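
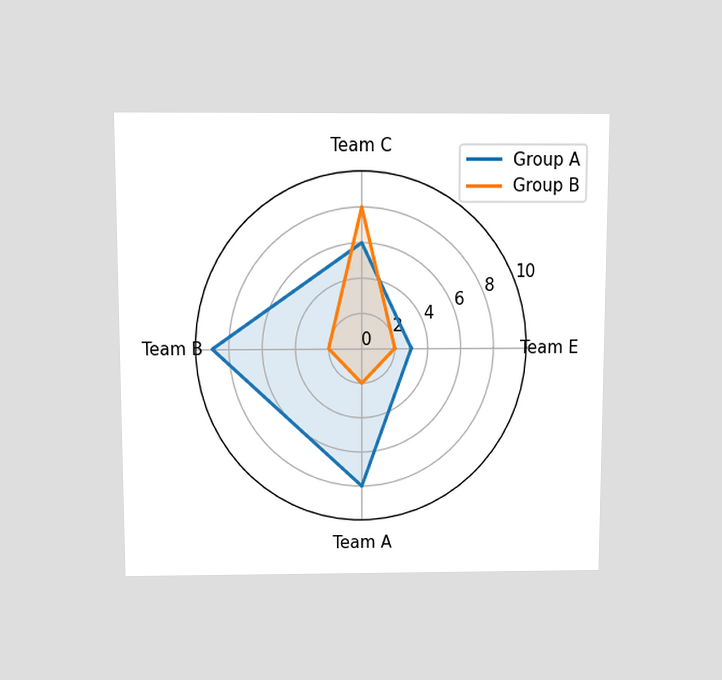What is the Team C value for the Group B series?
8

The chart is viewed slightly from above. On the Team C axis, Group B reaches 8.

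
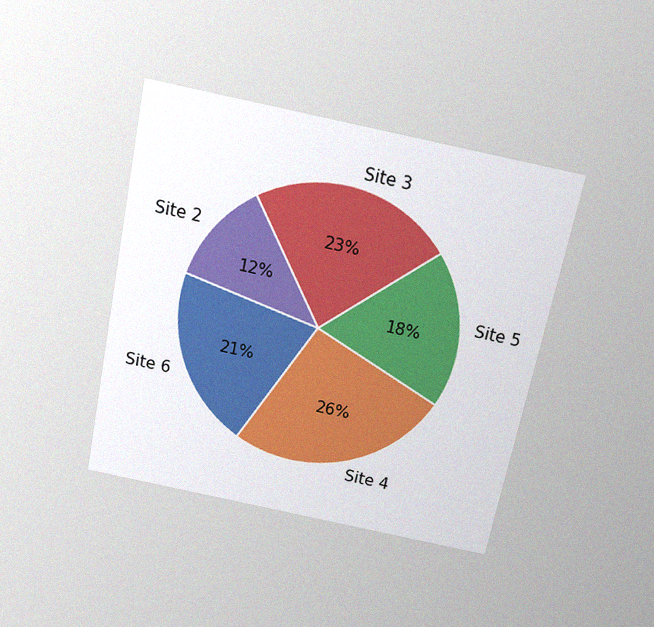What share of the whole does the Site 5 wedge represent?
18%

The chart is tilted about 12° clockwise and viewed slightly from above, with some photo noise. The Site 5 slice takes up 18% of the pie.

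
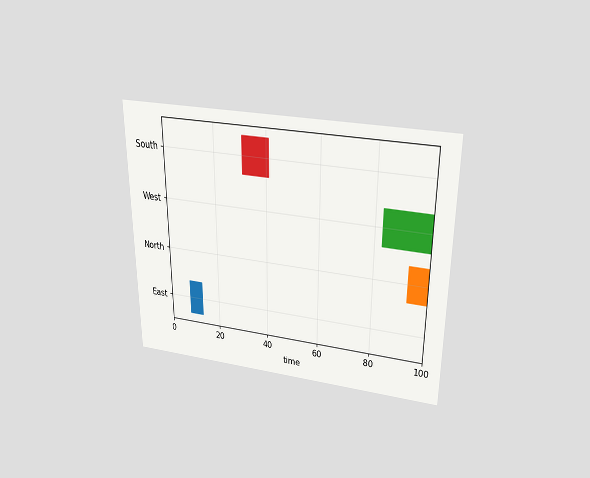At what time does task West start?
83

The chart is viewed slightly from above. The West bar begins at t=83.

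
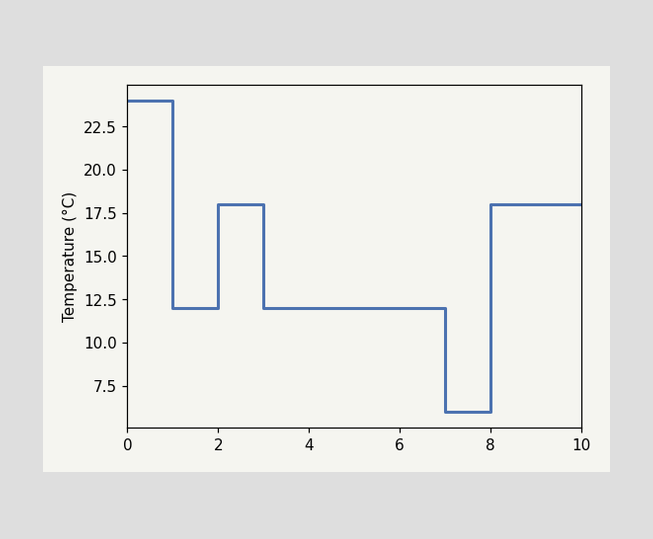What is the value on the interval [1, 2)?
On [1, 2) the step sits at 12°C.

12°C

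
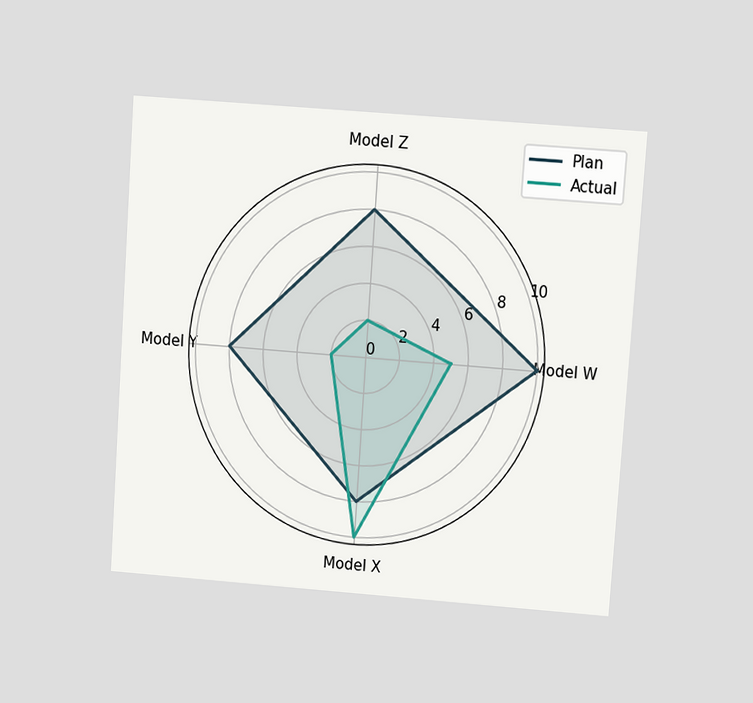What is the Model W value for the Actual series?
The chart is tilted about 4° clockwise and viewed at a slight angle. On the Model W axis, Actual reaches 5.

5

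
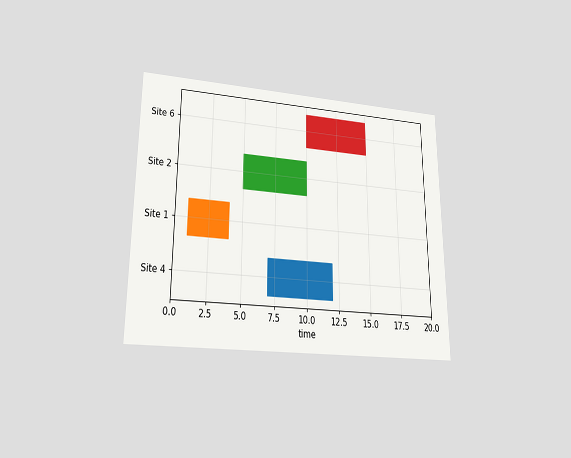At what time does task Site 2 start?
The chart is viewed slightly from below. The Site 2 bar begins at t=5.

5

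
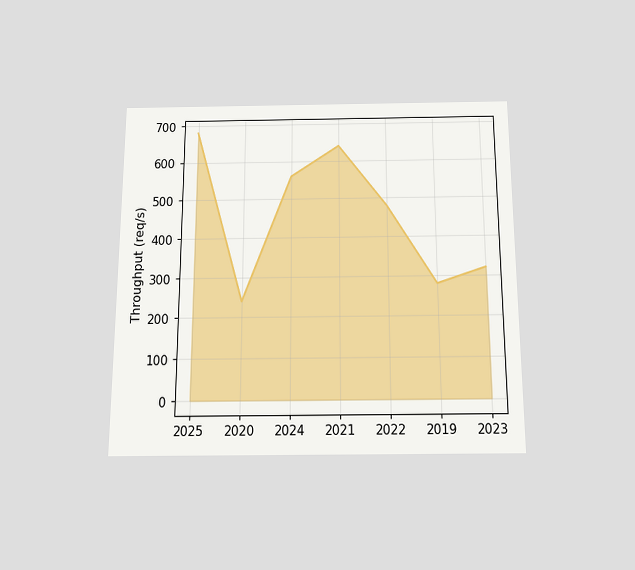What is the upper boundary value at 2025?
The chart is viewed slightly from below. At 2025 the upper boundary is at 680req/s.

680req/s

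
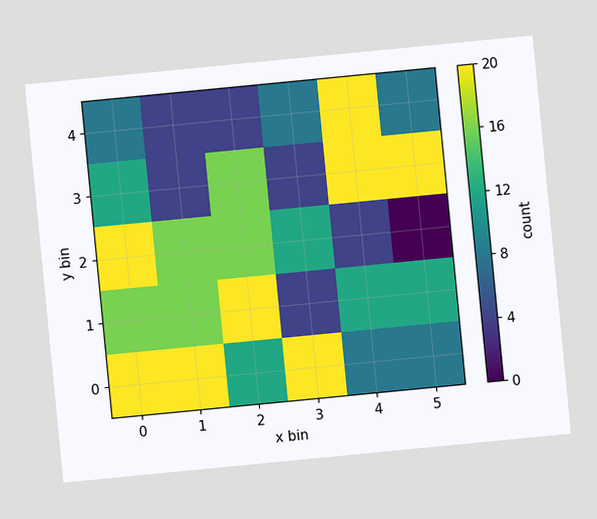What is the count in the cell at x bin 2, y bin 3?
16

The chart is tilted about 6° counter-clockwise. Matching the cell (2, 3) against the colorbar gives 16.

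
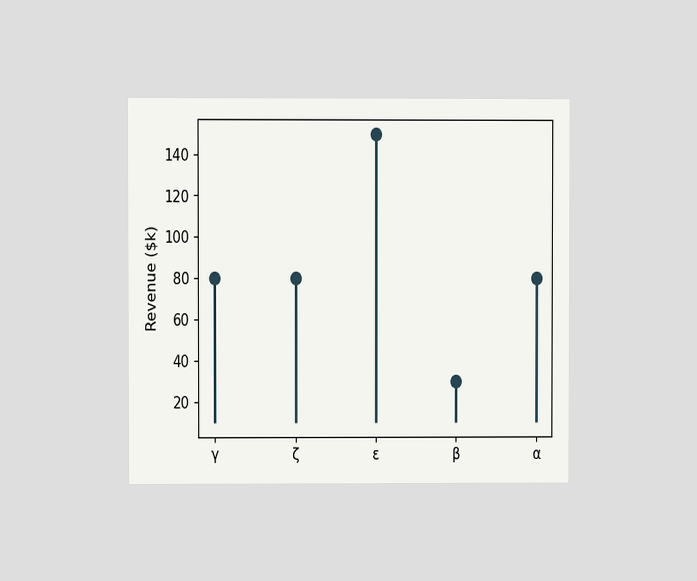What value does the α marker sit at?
The chart is viewed at a slight angle. The α marker sits at $80k.

$80k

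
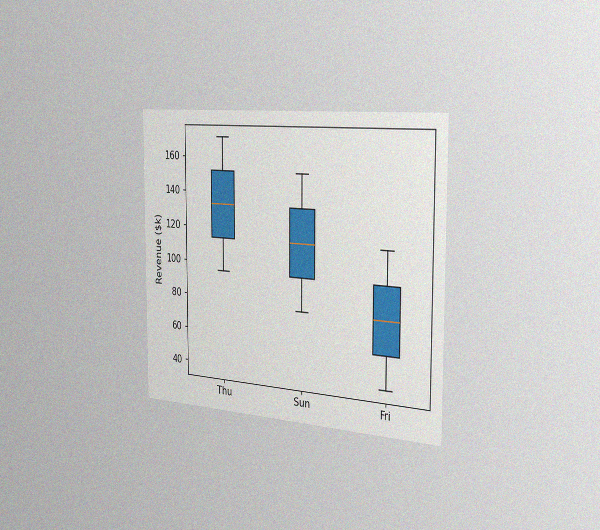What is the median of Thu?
The chart is viewed slightly from the right, with some photo noise. The median line in the Thu box sits at $133k.

$133k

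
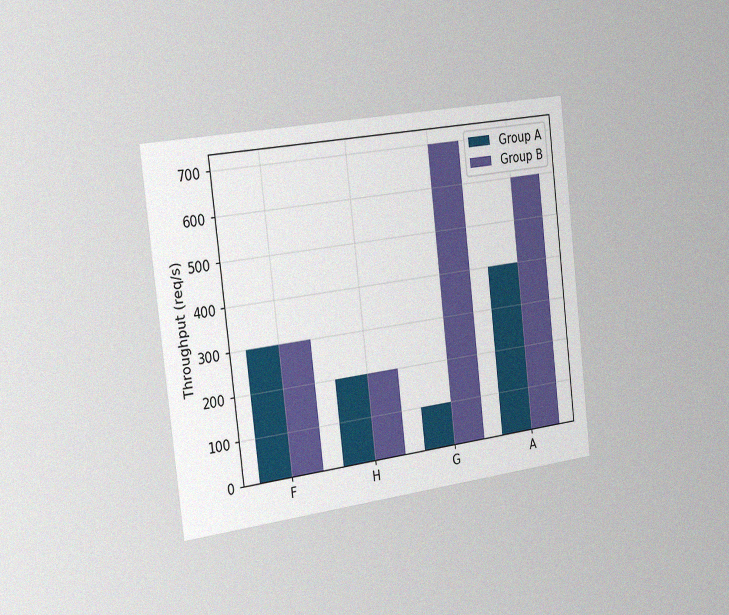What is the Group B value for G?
The chart is tilted about 7° counter-clockwise and viewed slightly from the left, with some photo noise. The Group B bar at G reaches 700req/s on the y-axis.

700req/s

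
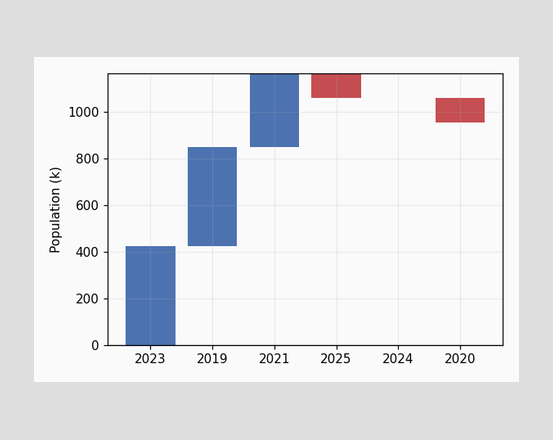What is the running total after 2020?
954k

After 2020 the running total reaches 954k.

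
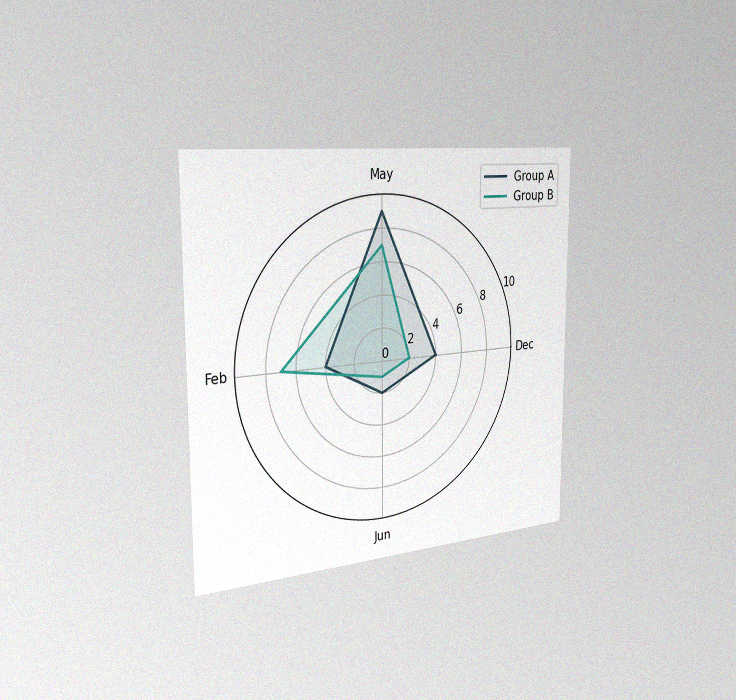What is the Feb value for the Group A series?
The chart is viewed slightly from the left, with some photo noise. On the Feb axis, Group A reaches 4.

4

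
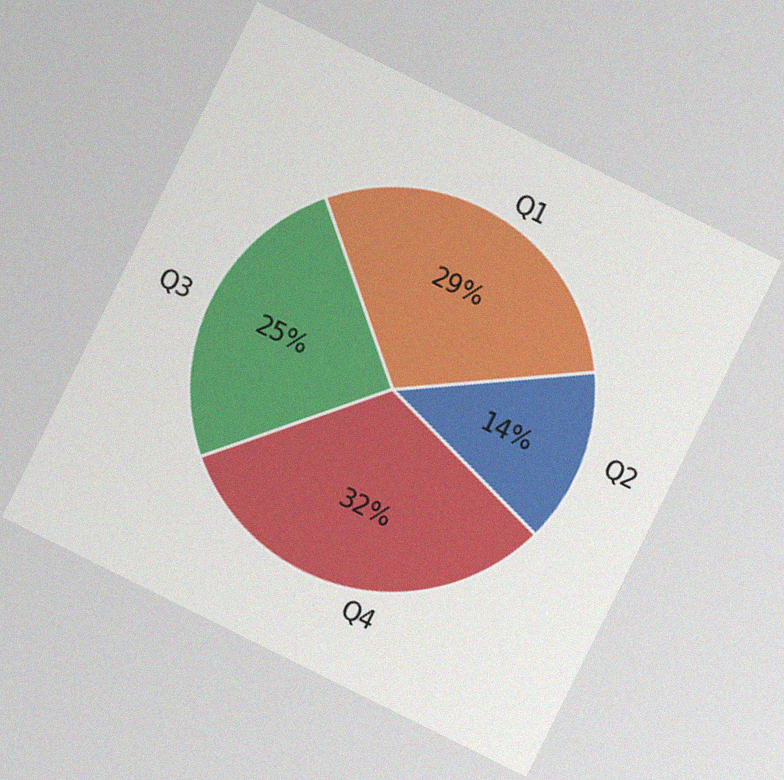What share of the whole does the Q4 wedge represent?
The chart is tilted about 26° clockwise, with some photo noise. The Q4 slice takes up 32% of the pie.

32%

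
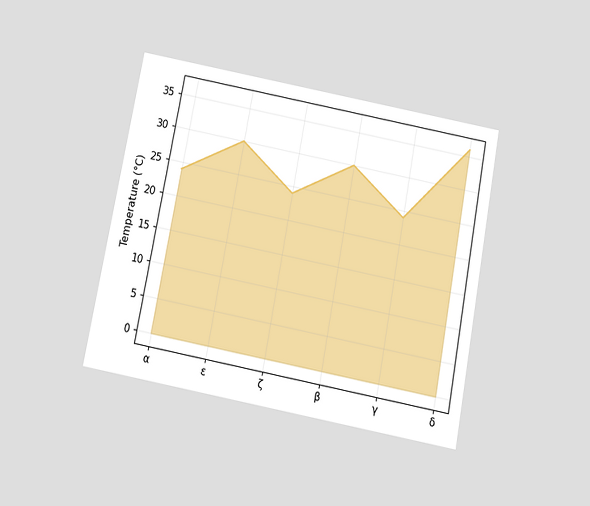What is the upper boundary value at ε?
The chart is tilted about 11° clockwise and viewed slightly from below. At ε the upper boundary is at 30°C.

30°C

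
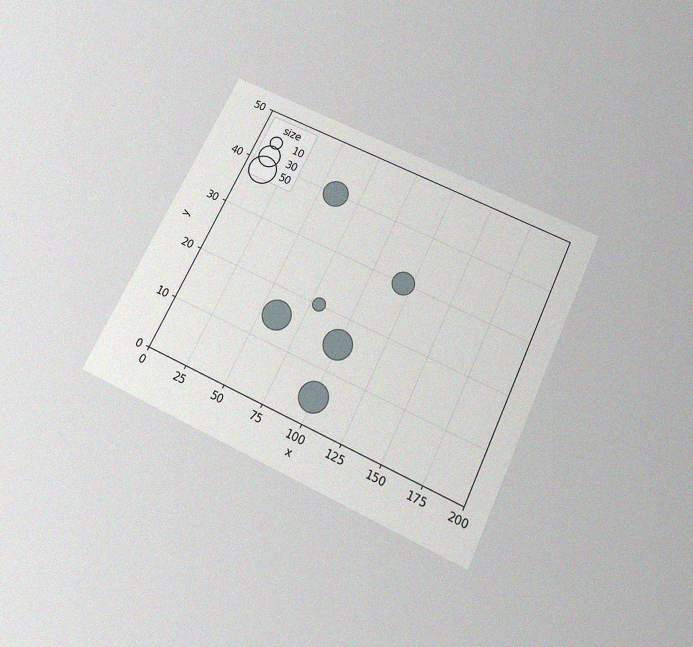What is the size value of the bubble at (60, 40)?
The chart is tilted about 26° clockwise and viewed slightly from below, with some photo noise. Matching the bubble at (60, 40) against the size legend gives 40.

40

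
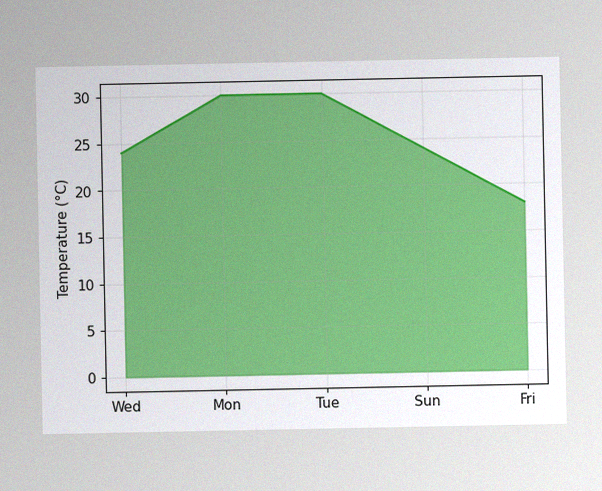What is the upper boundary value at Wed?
24°C

The image has some photo noise and uneven lighting. At Wed the upper boundary is at 24°C.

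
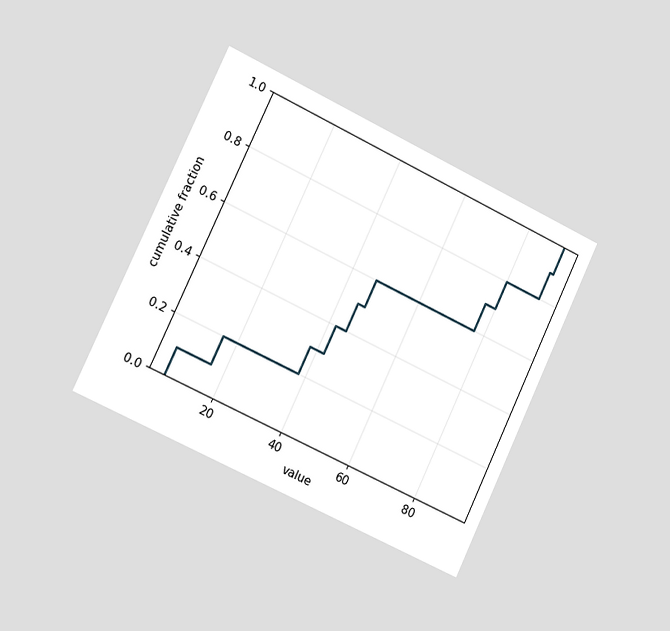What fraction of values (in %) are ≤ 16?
20%

The chart is tilted about 25° clockwise and viewed slightly from the left. At x=16 the ECDF step is at 20%.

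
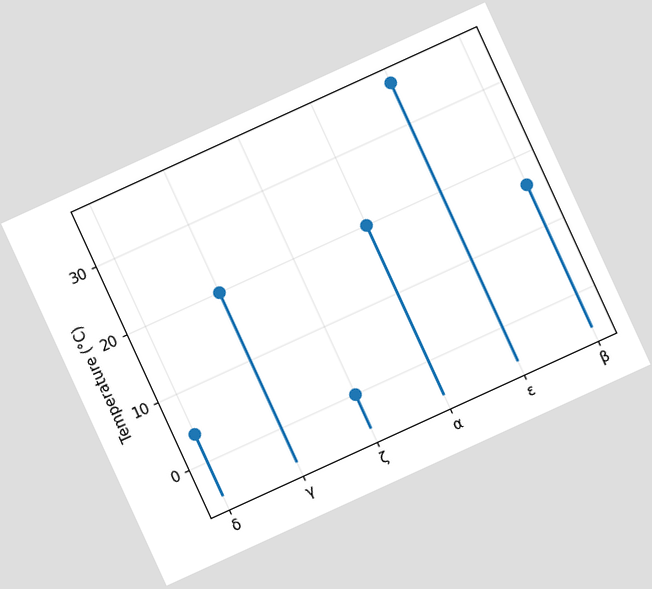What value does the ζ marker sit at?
0°C

The chart is tilted about 25° counter-clockwise. The ζ marker sits at 0°C.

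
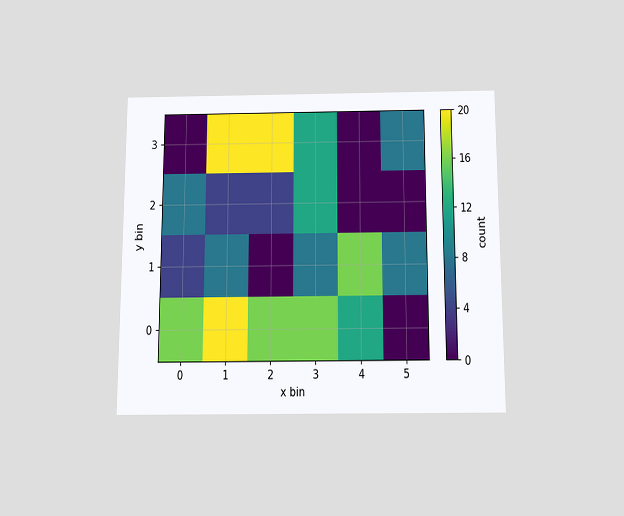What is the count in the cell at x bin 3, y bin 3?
The chart is viewed slightly from below. Matching the cell (3, 3) against the colorbar gives 12.

12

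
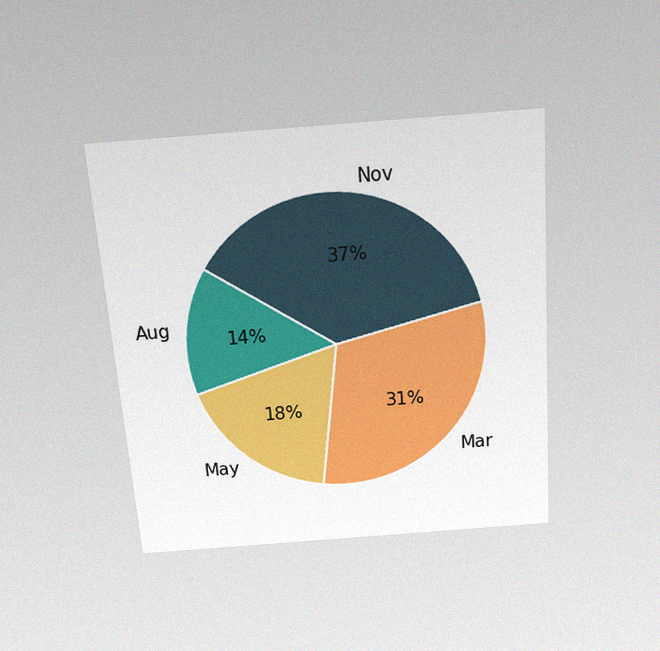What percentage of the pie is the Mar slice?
The chart is tilted about 4° counter-clockwise and viewed slightly from above, with some photo noise. The Mar slice takes up 31% of the pie.

31%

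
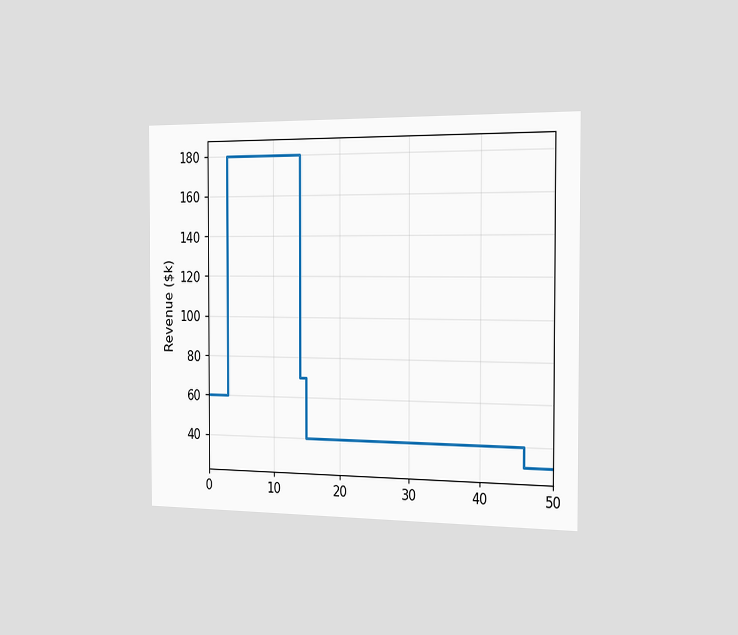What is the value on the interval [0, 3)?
The chart is viewed slightly from the right. On [0, 3) the step sits at $60k.

$60k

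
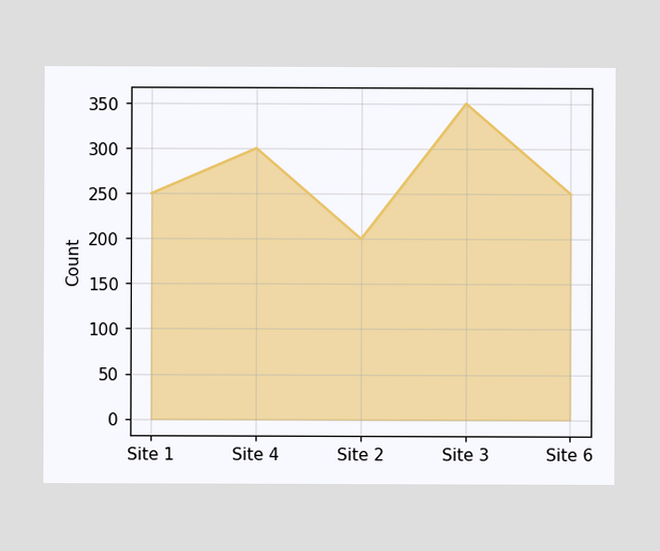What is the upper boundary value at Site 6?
At Site 6 the upper boundary is at 250.

250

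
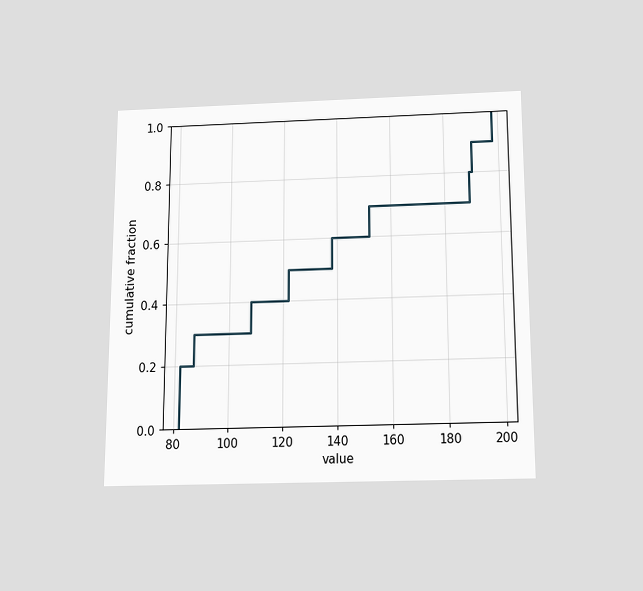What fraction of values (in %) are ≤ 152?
The chart is viewed slightly from below. At x=152 the ECDF step is at 70%.

70%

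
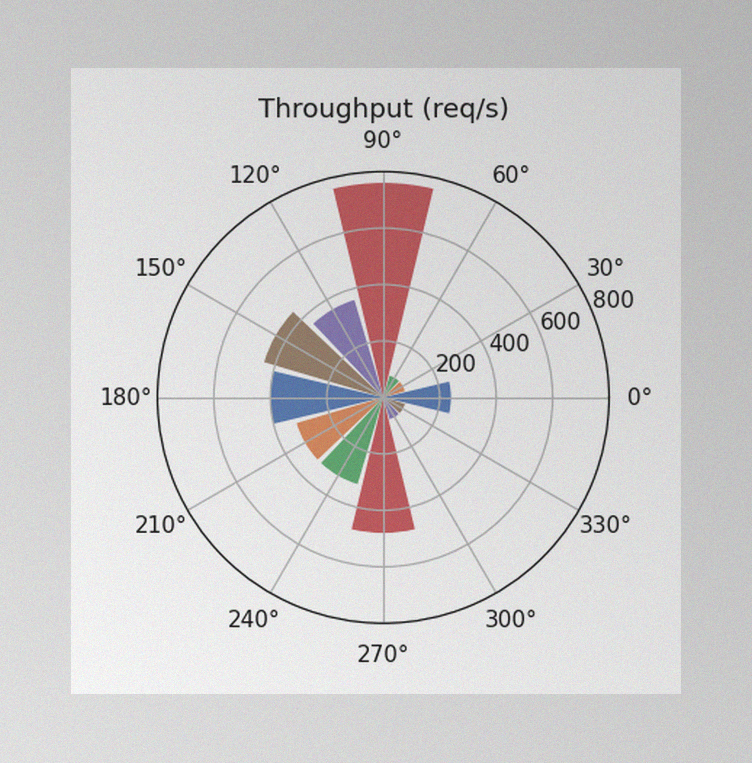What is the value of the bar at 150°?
The image has some photo noise and uneven lighting. The bar at 150° reaches 440req/s on the radial axis.

440req/s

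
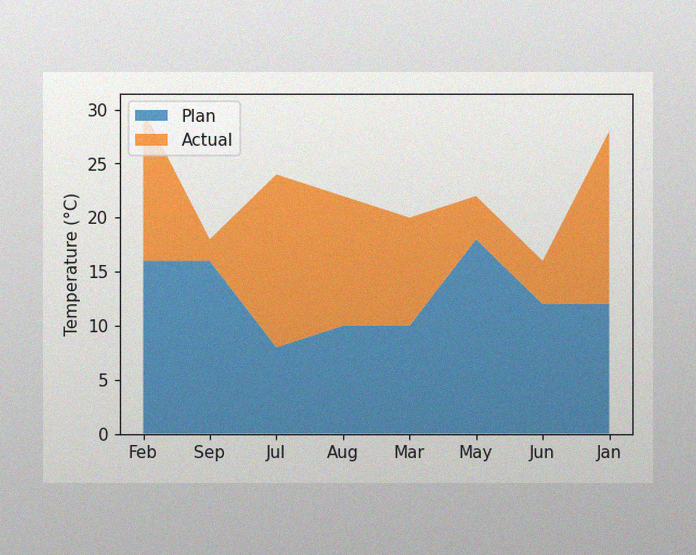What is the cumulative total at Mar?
20°C

The image has some photo noise and uneven lighting. The stacked total at Mar reaches 20°C.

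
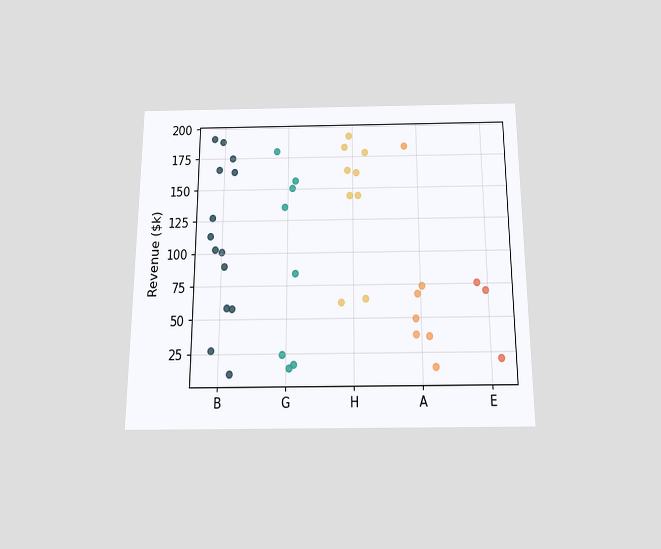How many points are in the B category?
14

The chart is viewed slightly from below. Counting the markers in the B column gives 14.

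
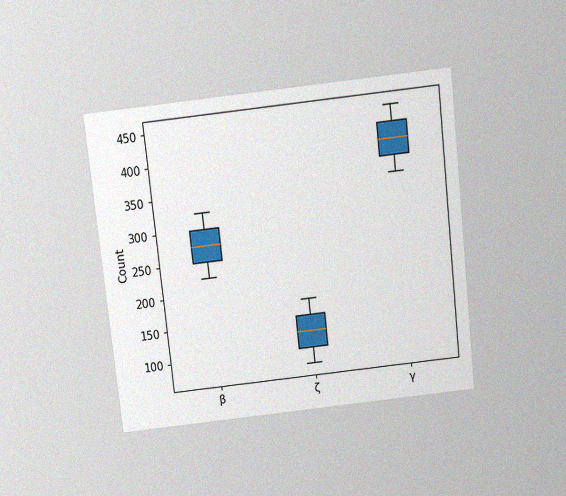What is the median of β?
The chart is tilted about 6° counter-clockwise and viewed slightly from above, with some photo noise. The median line in the β box sits at 275.

275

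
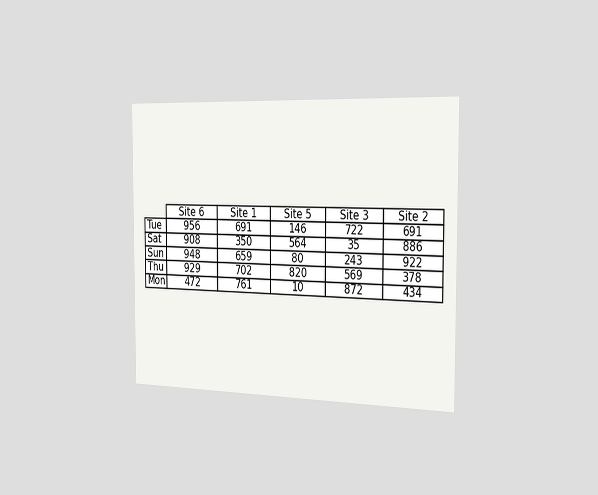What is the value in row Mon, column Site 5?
10

The chart is viewed slightly from the right. The (Mon, Site 5) cell reads 10.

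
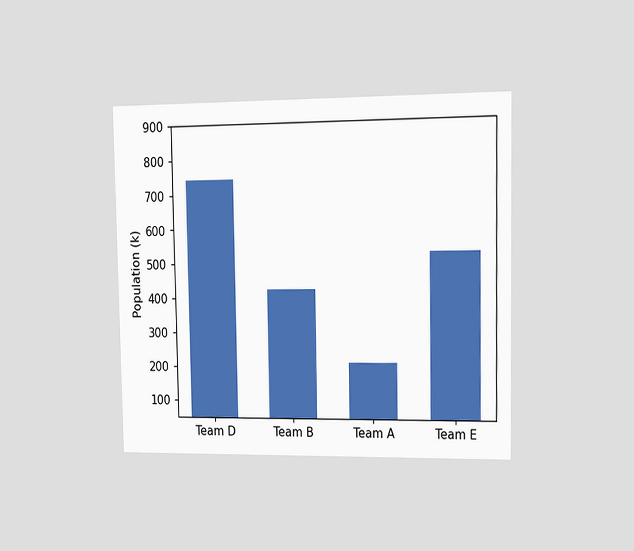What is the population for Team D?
The chart is viewed slightly from the right. Reading along the chart's y-axis, the Team D bar reaches 742k.

742k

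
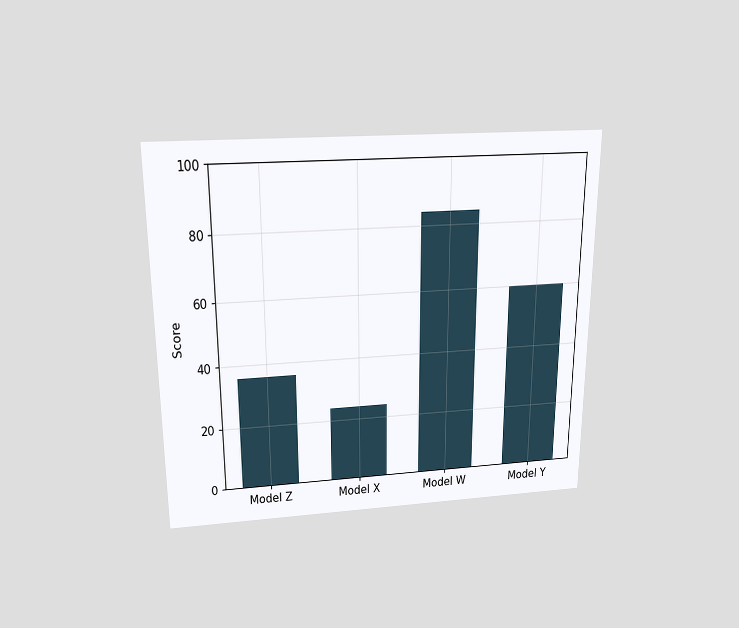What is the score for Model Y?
60

The chart is viewed slightly from above. Reading along the chart's y-axis, the Model Y bar reaches 60.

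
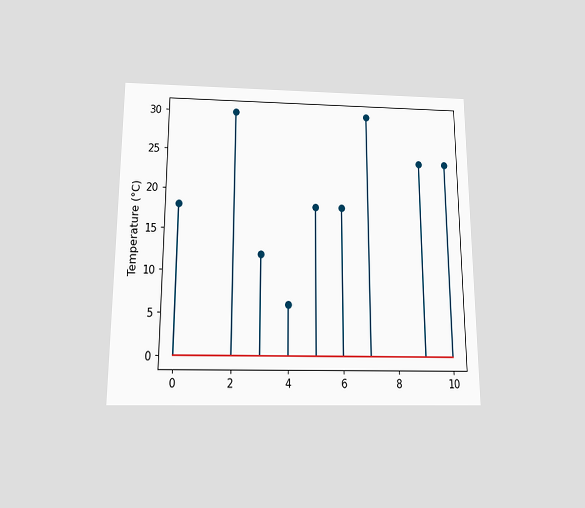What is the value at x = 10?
24°C

The chart is viewed slightly from below. The stem at x=10 reaches 24°C.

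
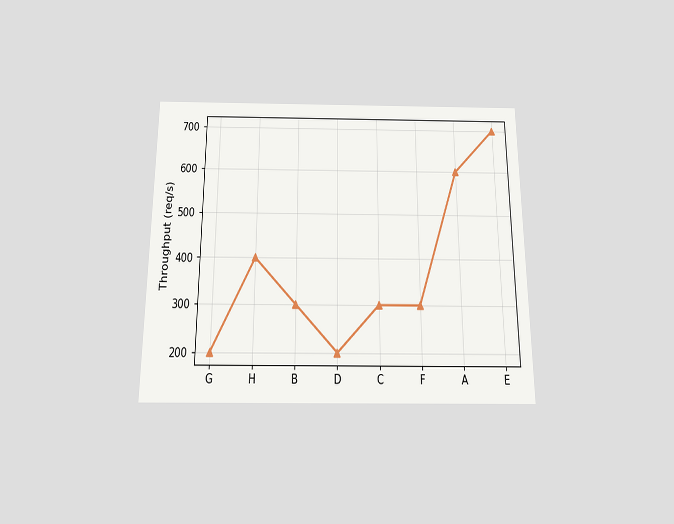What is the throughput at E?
700req/s

The chart is viewed slightly from below. At E, the line is at 700req/s.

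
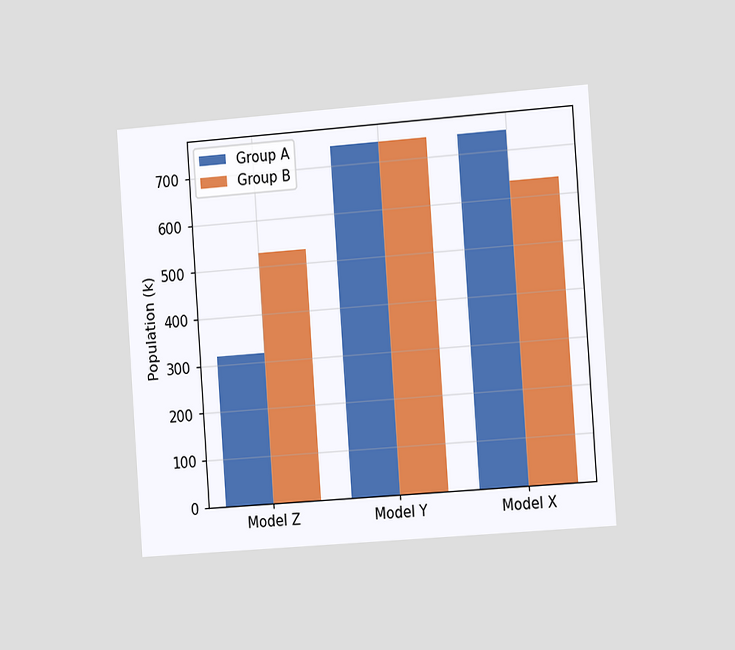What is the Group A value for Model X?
742k

The chart is tilted about 4° counter-clockwise and viewed slightly from the right. The Group A bar at Model X reaches 742k on the y-axis.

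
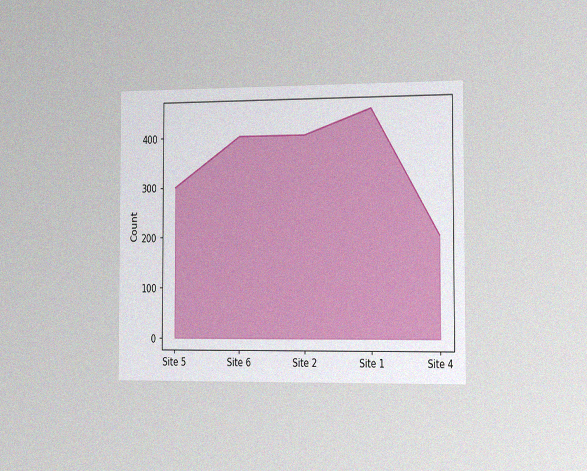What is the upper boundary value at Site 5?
The chart is viewed slightly from the right, with some photo noise. At Site 5 the upper boundary is at 300.

300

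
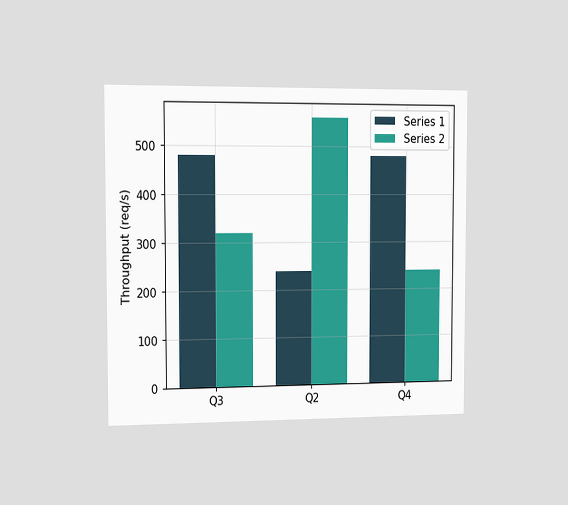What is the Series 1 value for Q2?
240req/s

The chart is viewed slightly from the left. The Series 1 bar at Q2 reaches 240req/s on the y-axis.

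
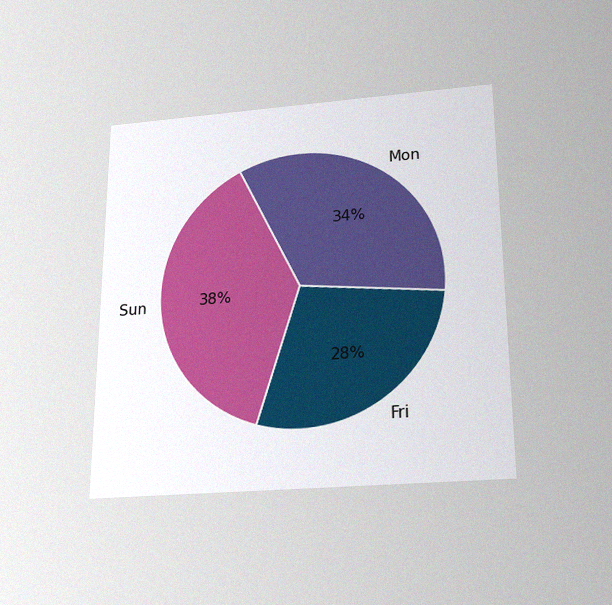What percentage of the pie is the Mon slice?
34%

The chart is viewed slightly from below, with some photo noise. The Mon slice takes up 34% of the pie.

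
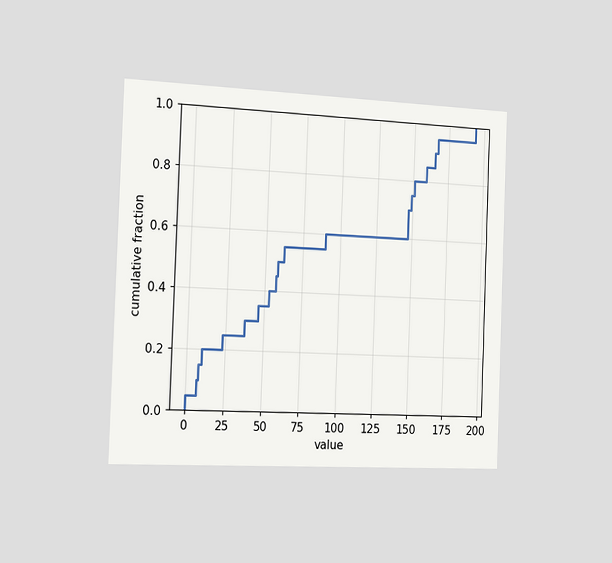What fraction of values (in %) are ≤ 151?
The chart is tilted about 2° clockwise and viewed slightly from the left. At x=151 the ECDF step is at 80%.

80%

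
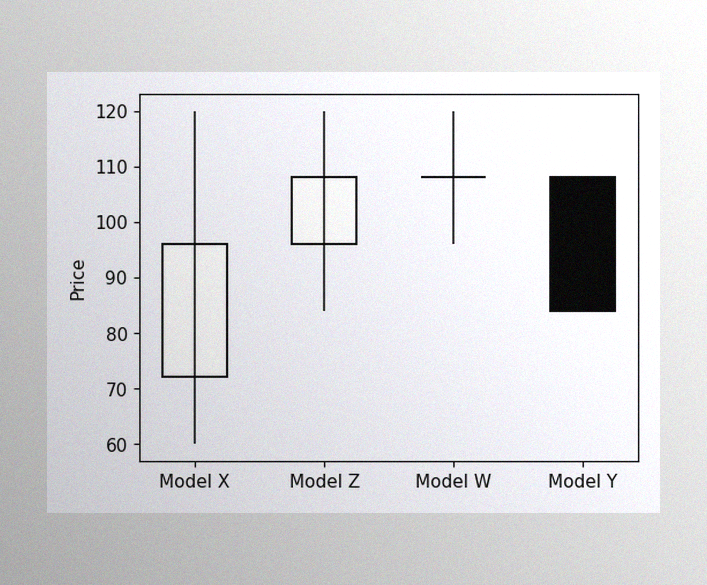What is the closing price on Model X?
The image has some photo noise and uneven lighting. The Model X candle closes at 96.

96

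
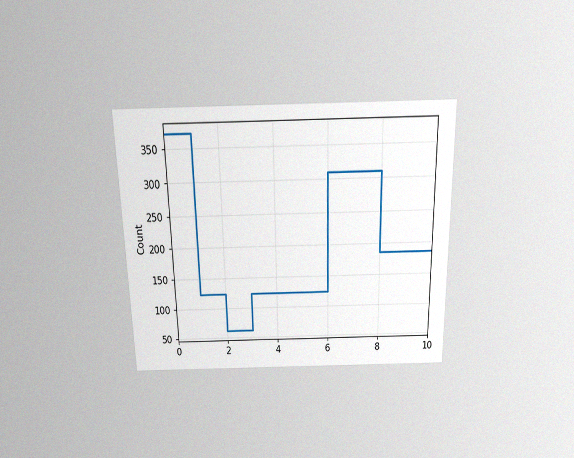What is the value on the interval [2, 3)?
The chart is viewed slightly from above, with some photo noise. On [2, 3) the step sits at 62.

62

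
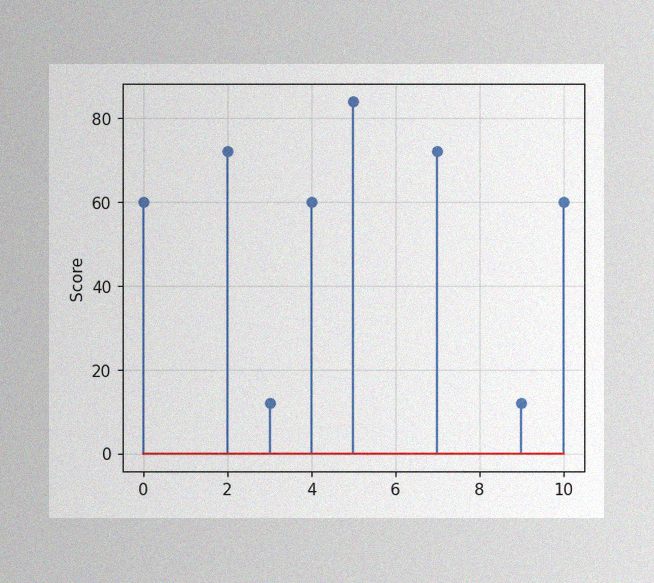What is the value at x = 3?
The image has some photo noise and uneven lighting. The stem at x=3 reaches 12.

12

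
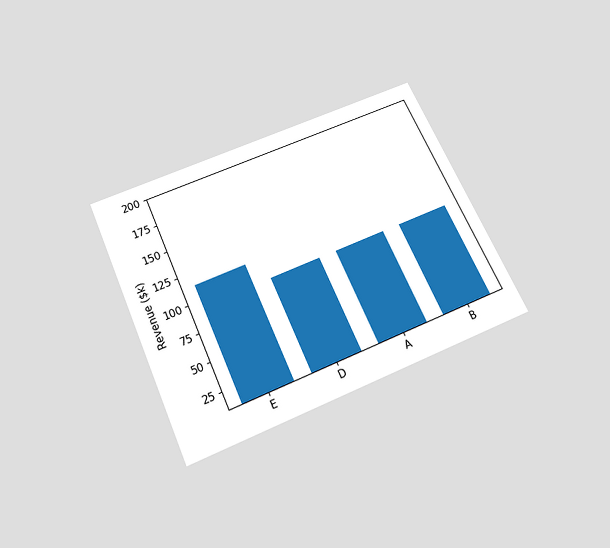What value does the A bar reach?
$95k

The chart is tilted about 24° counter-clockwise and viewed slightly from below. Reading along the chart's y-axis, the A bar reaches $95k.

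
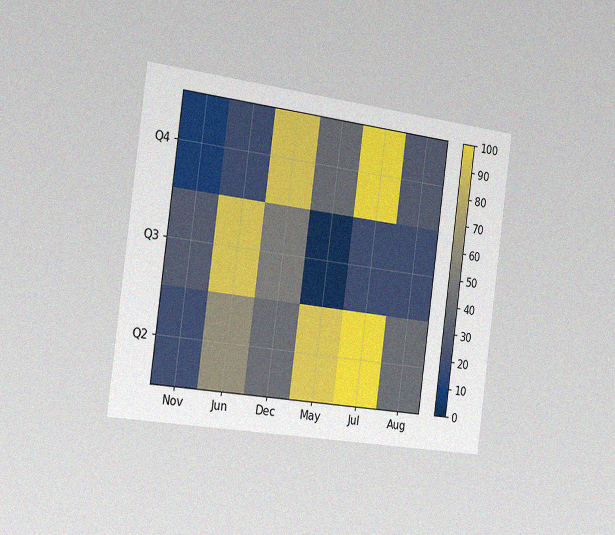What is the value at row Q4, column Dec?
90

The chart is tilted about 7° clockwise and viewed slightly from the left, with some photo noise. Matching cell (Q4, Dec) against the colorbar gives 90.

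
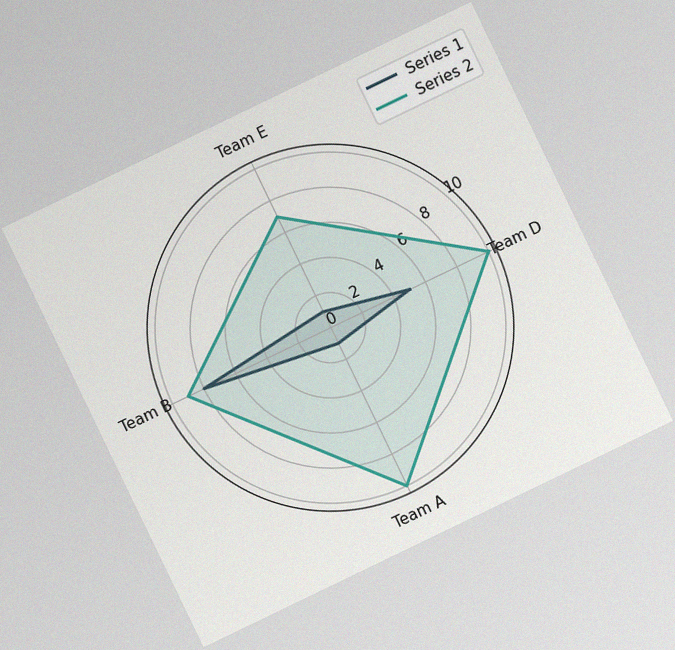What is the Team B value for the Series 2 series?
The chart is tilted about 26° counter-clockwise, with some photo noise. On the Team B axis, Series 2 reaches 9.

9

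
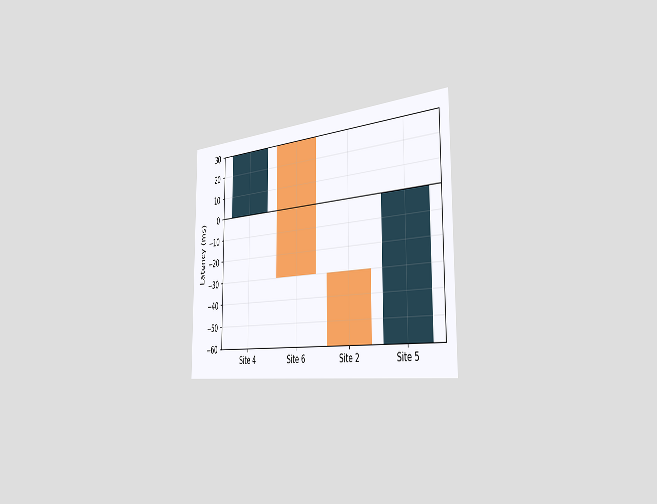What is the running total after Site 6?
-30ms

The chart is viewed slightly from the right. After Site 6 the running total reaches -30ms.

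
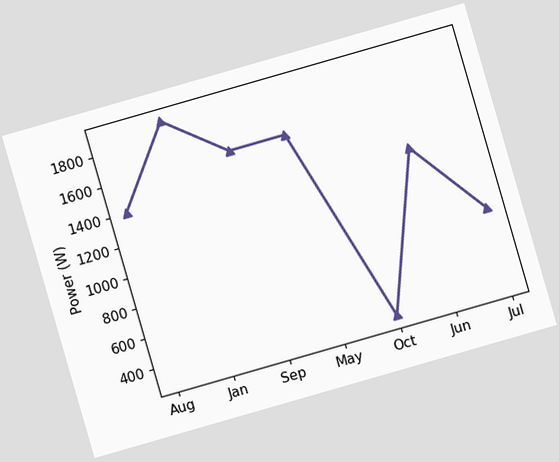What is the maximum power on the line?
1900W

The chart is tilted about 16° counter-clockwise. The highest point is at Jan, and reading across to the y-axis gives 1900W.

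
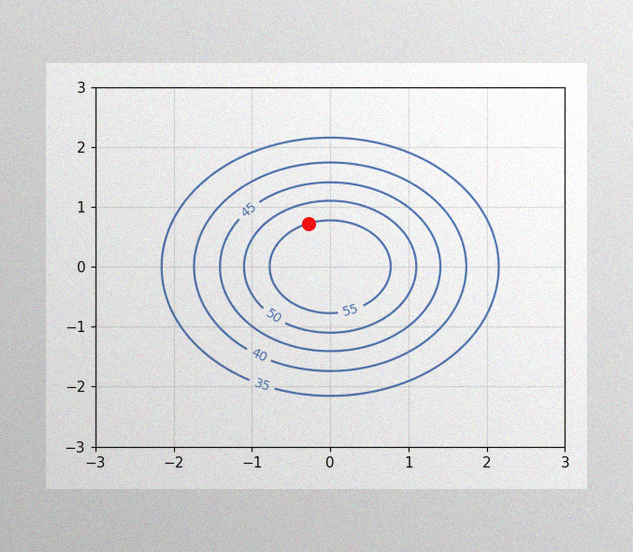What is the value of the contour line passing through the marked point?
The image has some photo noise and uneven lighting. The marked point sits on the contour labelled 55.

55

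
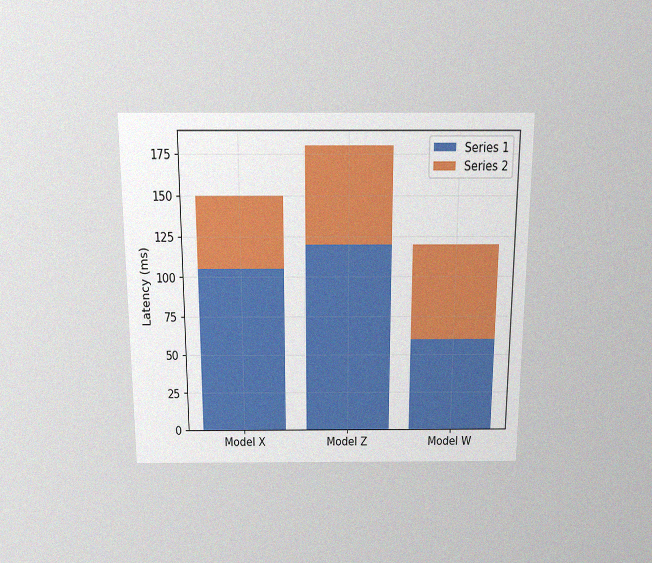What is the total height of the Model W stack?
120ms

The chart is viewed slightly from above, with some photo noise. The Model W stack's top reaches 120ms on the y-axis.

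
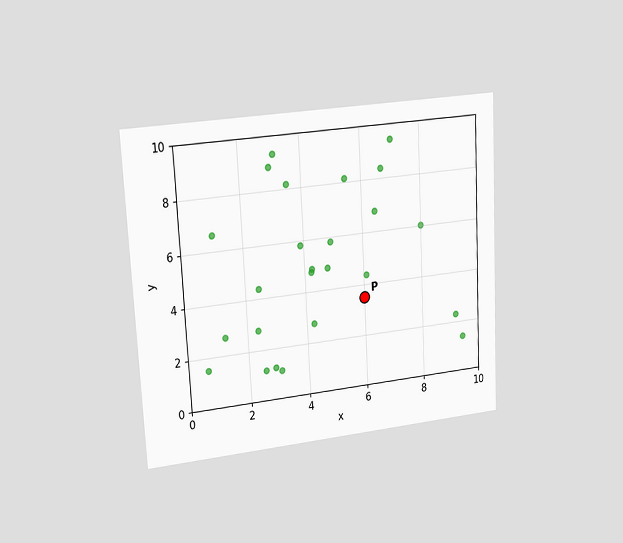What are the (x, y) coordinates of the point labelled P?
(6, 3.5)

The chart is tilted about 3° counter-clockwise and viewed at a slight angle. Following the gridlines from P to each axis, P sits at (6, 3.5).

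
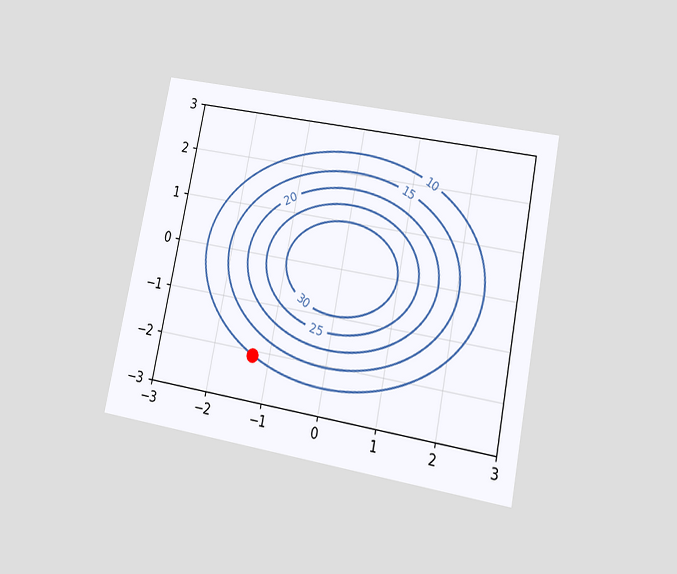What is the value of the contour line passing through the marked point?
The chart is tilted about 11° clockwise and viewed at a slight angle. The marked point sits on the contour labelled 10.

10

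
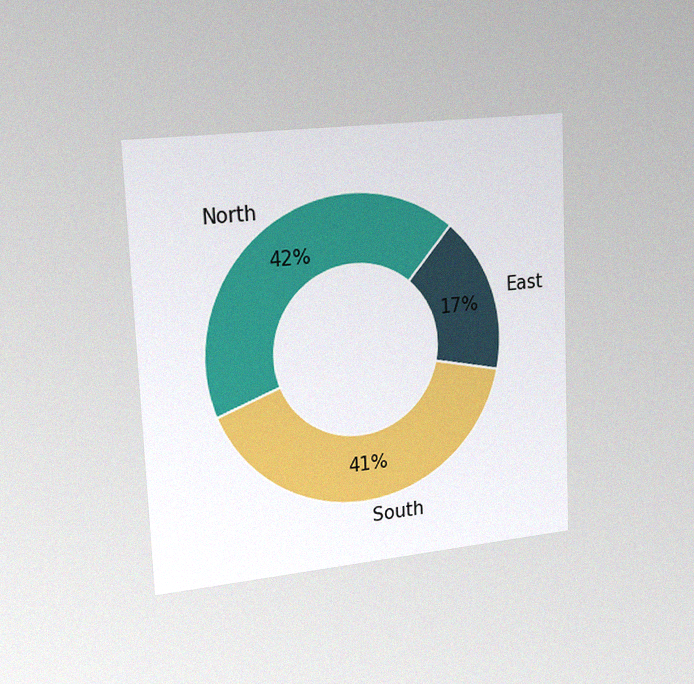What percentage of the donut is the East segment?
17%

The chart is tilted about 3° counter-clockwise and viewed slightly from the left, with some photo noise. The East segment takes up 17% of the ring.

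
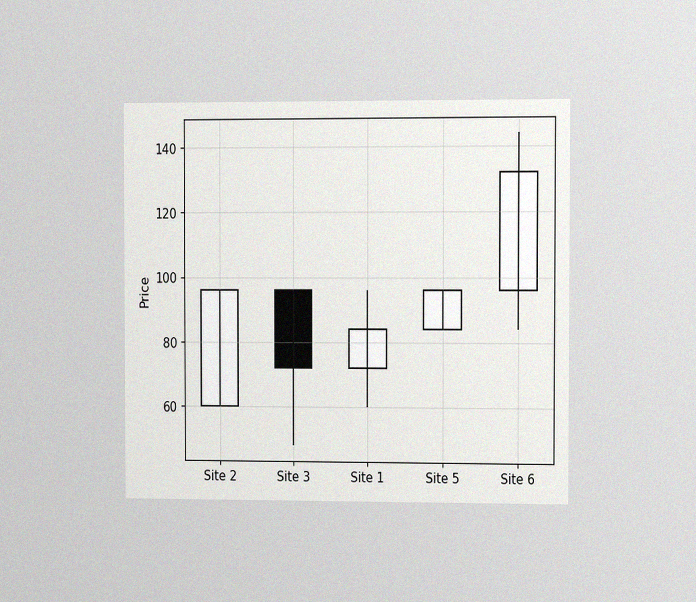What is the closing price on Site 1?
84

The chart is viewed slightly from the right, with some photo noise. The Site 1 candle closes at 84.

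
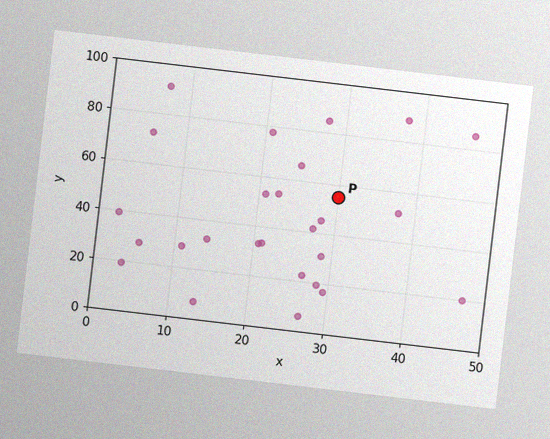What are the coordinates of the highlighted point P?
The chart is tilted about 7° clockwise, with some photo noise. Following the gridlines from P to each axis, P sits at (30, 55).

(30, 55)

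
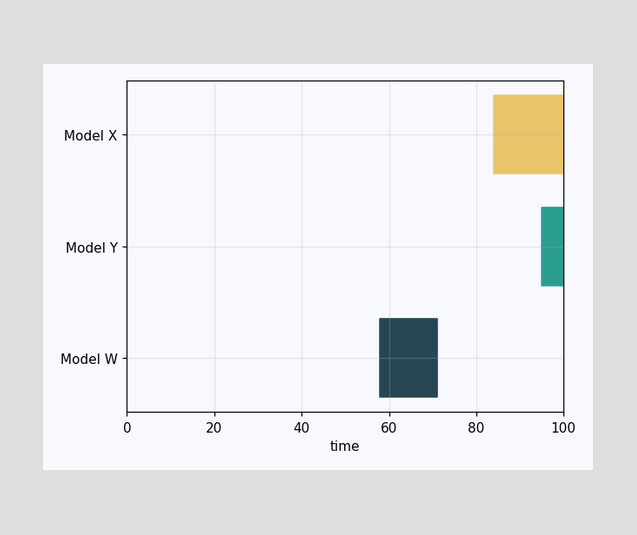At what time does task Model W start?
58

The Model W bar begins at t=58.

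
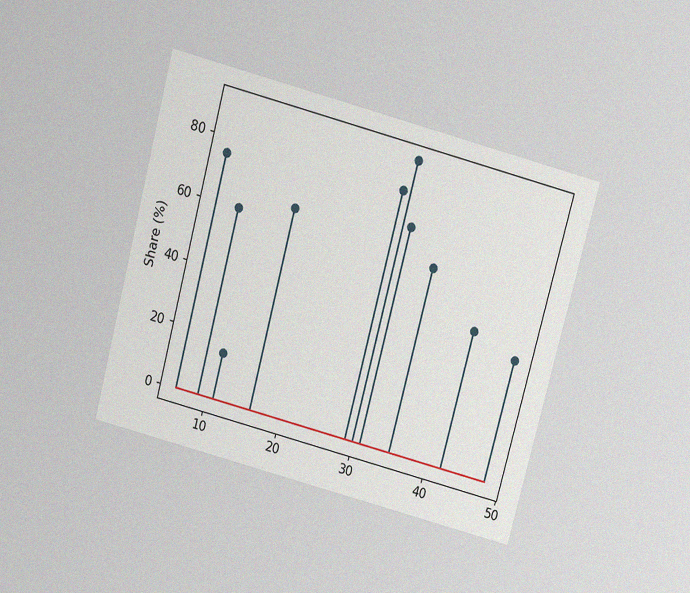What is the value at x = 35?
60%

The chart is tilted about 15° clockwise and viewed slightly from above, with some photo noise. The stem at x=35 reaches 60%.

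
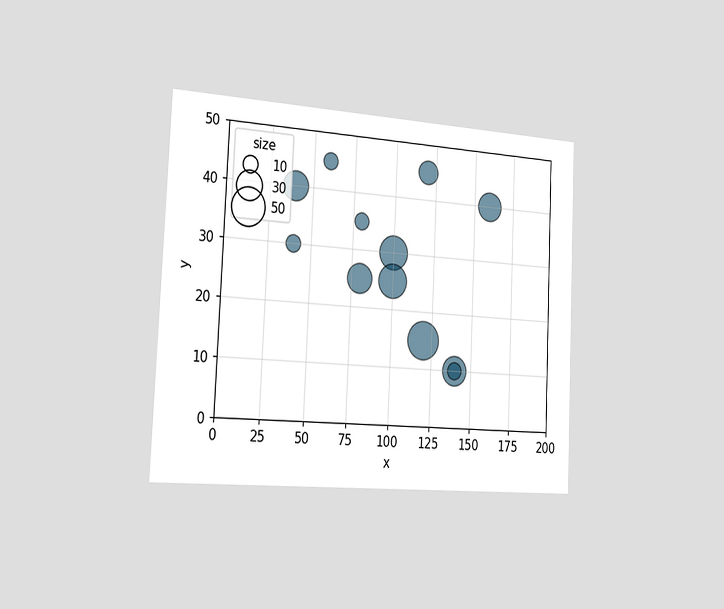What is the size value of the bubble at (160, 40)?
30

The chart is tilted about 3° clockwise and viewed slightly from the left. Matching the bubble at (160, 40) against the size legend gives 30.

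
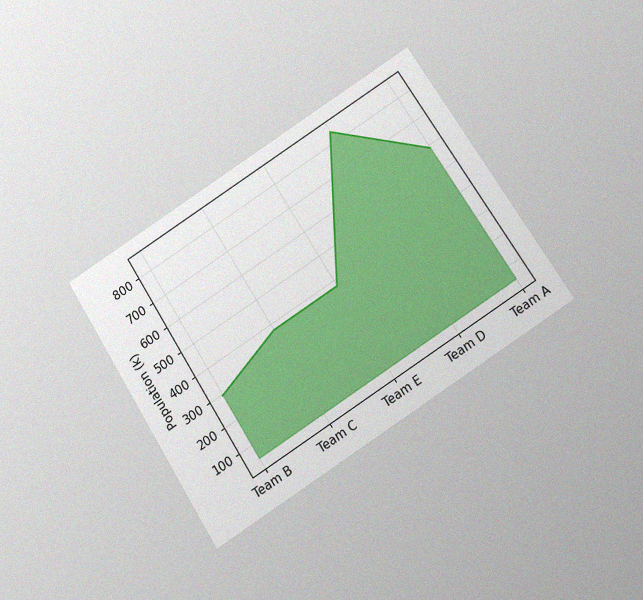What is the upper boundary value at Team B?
294k

The chart is tilted about 33° counter-clockwise and viewed slightly from below, with some photo noise. At Team B the upper boundary is at 294k.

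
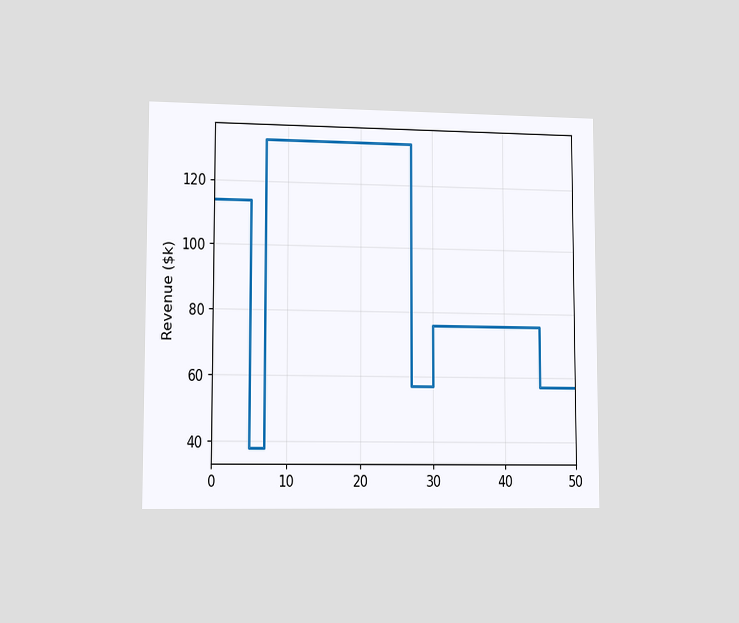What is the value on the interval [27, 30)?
The chart is viewed slightly from the left. On [27, 30) the step sits at $57k.

$57k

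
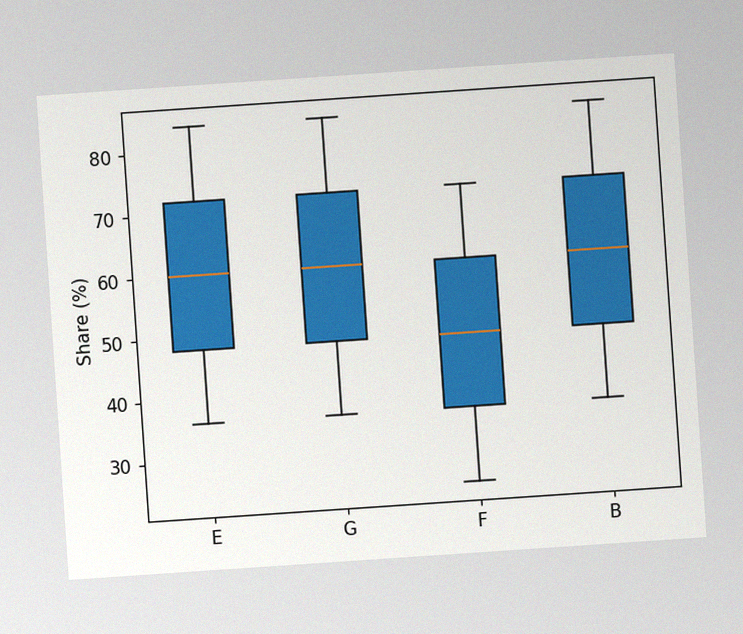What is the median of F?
48%

The chart is tilted about 4° counter-clockwise, with some photo noise. The median line in the F box sits at 48%.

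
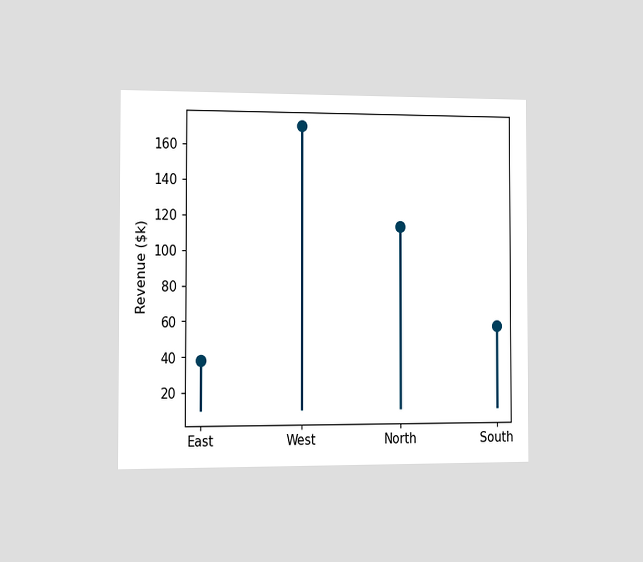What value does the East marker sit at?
$38k

The chart is viewed slightly from the left. The East marker sits at $38k.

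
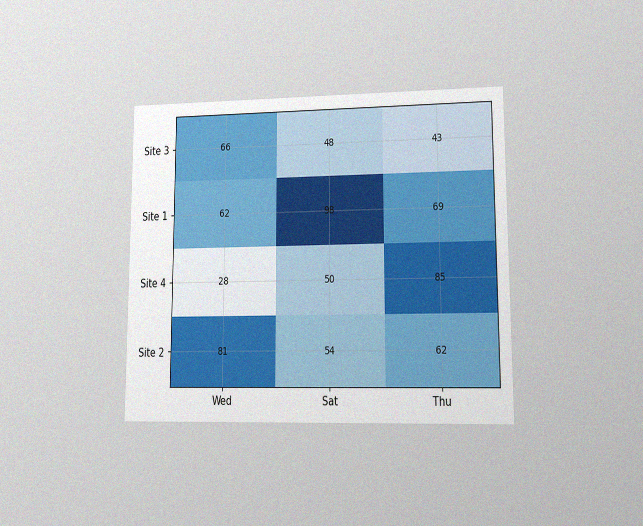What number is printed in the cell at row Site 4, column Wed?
The chart is viewed at a slight angle, with some photo noise. The (Site 4, Wed) cell reads 28.

28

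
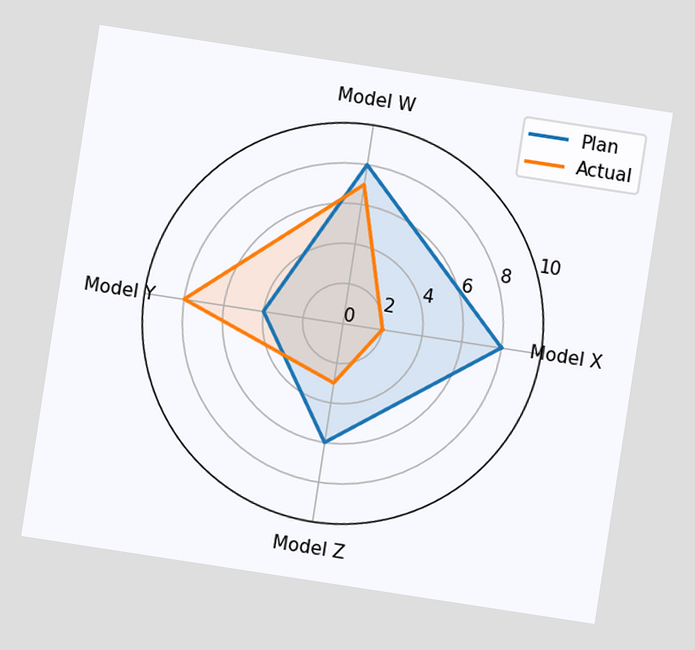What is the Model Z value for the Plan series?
6

The chart is tilted about 9° clockwise. On the Model Z axis, Plan reaches 6.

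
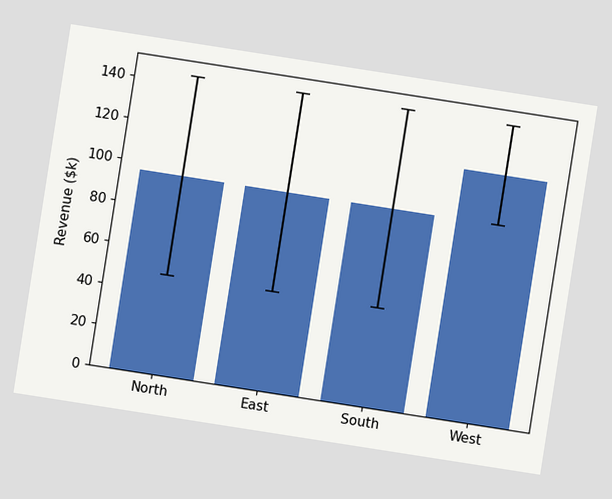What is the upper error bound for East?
The chart is tilted about 9° clockwise. The East bar's upper whisker reaches $144k.

$144k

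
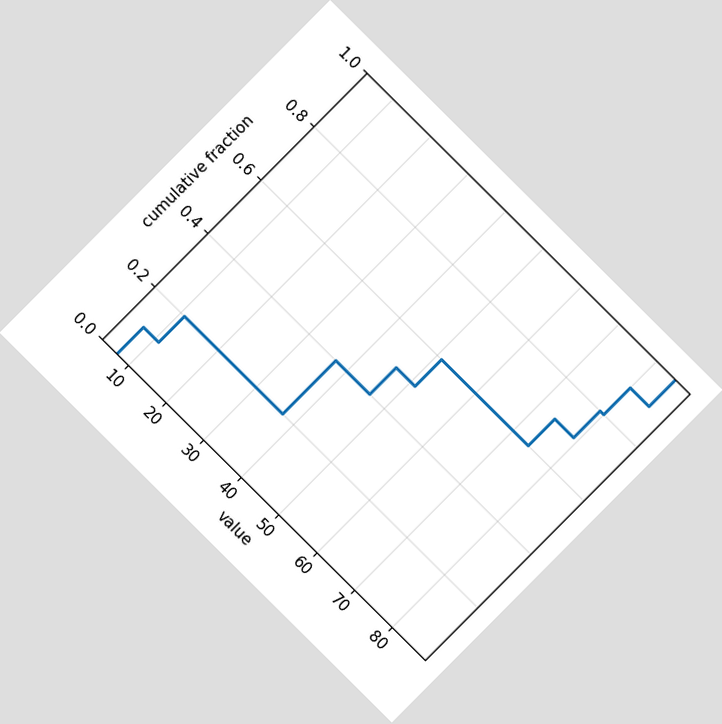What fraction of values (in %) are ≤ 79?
80%

The chart is tilted about 45° clockwise. At x=79 the ECDF step is at 80%.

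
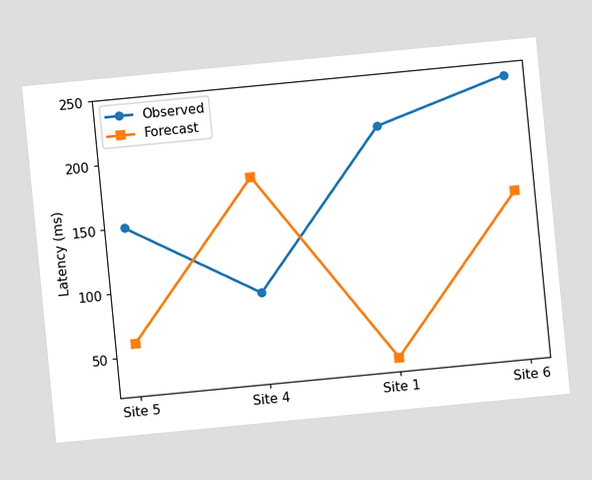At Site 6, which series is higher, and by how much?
Observed, by 90ms

The chart is tilted about 5° counter-clockwise. At Site 6, Observed sits above the other line by 90ms.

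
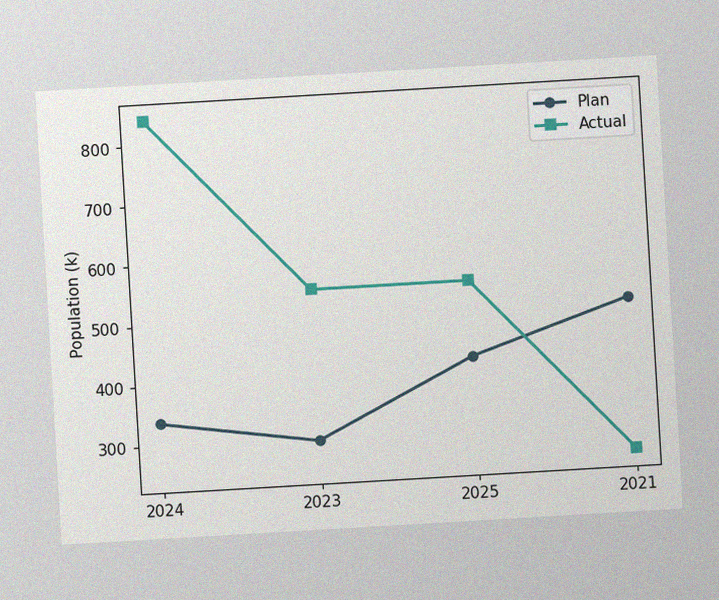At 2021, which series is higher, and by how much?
Plan, by 252k

The chart is tilted about 3° counter-clockwise, with some photo noise. At 2021, Plan sits above the other line by 252k.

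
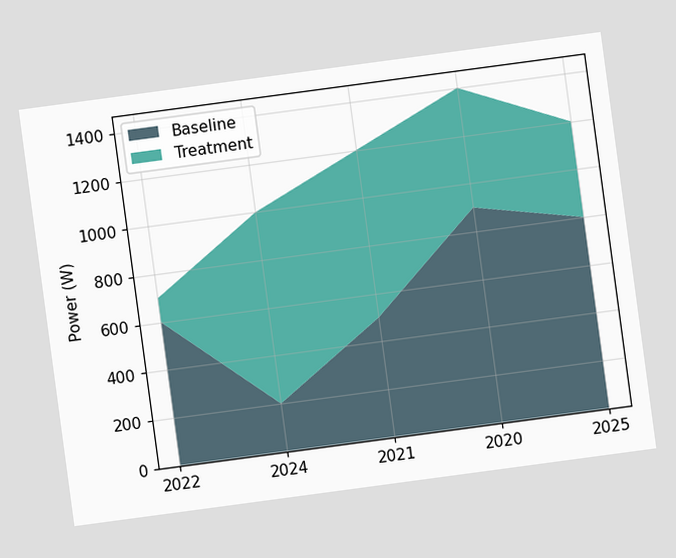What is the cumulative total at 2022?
700W

The chart is tilted about 8° counter-clockwise. The stacked total at 2022 reaches 700W.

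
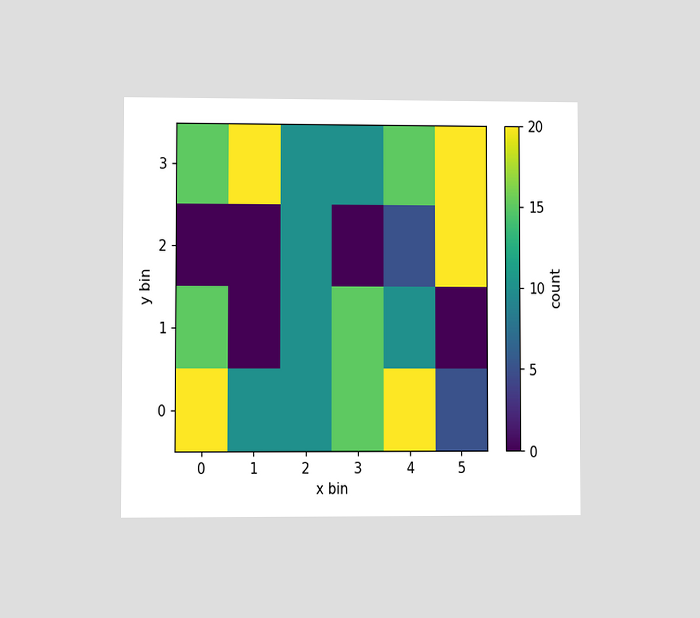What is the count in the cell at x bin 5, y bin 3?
20

The chart is viewed at a slight angle. Matching the cell (5, 3) against the colorbar gives 20.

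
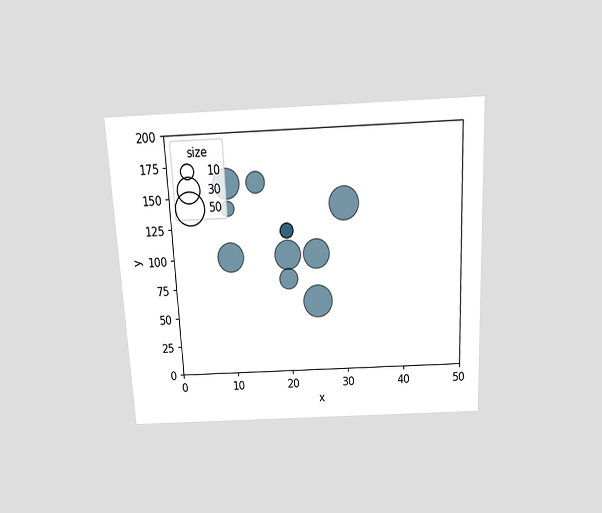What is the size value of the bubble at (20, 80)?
The chart is tilted about 3° counter-clockwise and viewed slightly from above. Matching the bubble at (20, 80) against the size legend gives 20.

20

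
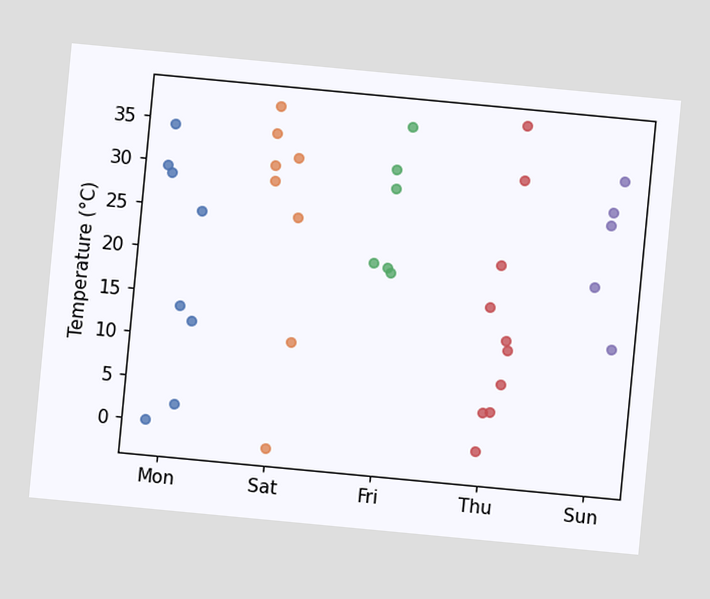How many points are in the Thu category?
10

The chart is tilted about 5° clockwise. Counting the markers in the Thu column gives 10.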